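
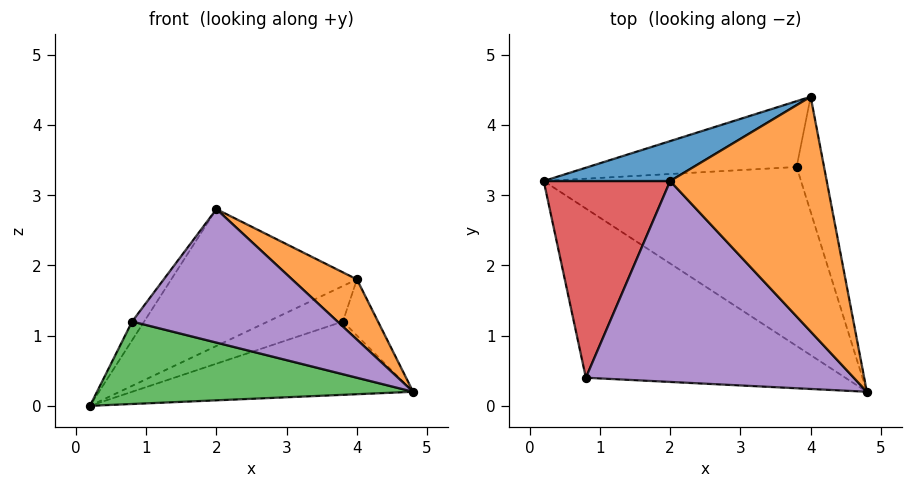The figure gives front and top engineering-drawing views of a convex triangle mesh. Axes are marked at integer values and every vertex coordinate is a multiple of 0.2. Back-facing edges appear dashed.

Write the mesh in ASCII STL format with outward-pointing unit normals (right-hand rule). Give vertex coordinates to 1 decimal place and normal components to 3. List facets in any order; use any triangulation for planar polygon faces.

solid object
 facet normal -0.400 0.880 0.257
  outer loop
   vertex 2.0 3.2 2.8
   vertex 4.0 4.4 1.8
   vertex 0.2 3.2 0.0
  endloop
 endfacet
 facet normal 0.535 -0.210 0.818
  outer loop
   vertex 2.0 3.2 2.8
   vertex 4.8 0.2 0.2
   vertex 4.0 4.4 1.8
  endloop
 endfacet
 facet normal -0.239 -0.425 -0.873
  outer loop
   vertex 0.8 0.4 1.2
   vertex 0.2 3.2 0.0
   vertex 4.8 0.2 0.2
  endloop
 endfacet
 facet normal -0.840 0.051 0.540
  outer loop
   vertex 0.8 0.4 1.2
   vertex 2.0 3.2 2.8
   vertex 0.2 3.2 0.0
  endloop
 endfacet
 facet normal 0.178 -0.545 0.820
  outer loop
   vertex 0.8 0.4 1.2
   vertex 4.8 0.2 0.2
   vertex 2.0 3.2 2.8
  endloop
 endfacet
 facet normal 0.276 0.364 -0.889
  outer loop
   vertex 3.8 3.4 1.2
   vertex 4.8 0.2 0.2
   vertex 0.2 3.2 0.0
  endloop
 endfacet
 facet normal 0.258 0.459 -0.850
  outer loop
   vertex 3.8 3.4 1.2
   vertex 0.2 3.2 0.0
   vertex 4.0 4.4 1.8
  endloop
 endfacet
 facet normal 0.450 0.391 -0.803
  outer loop
   vertex 3.8 3.4 1.2
   vertex 4.0 4.4 1.8
   vertex 4.8 0.2 0.2
  endloop
 endfacet
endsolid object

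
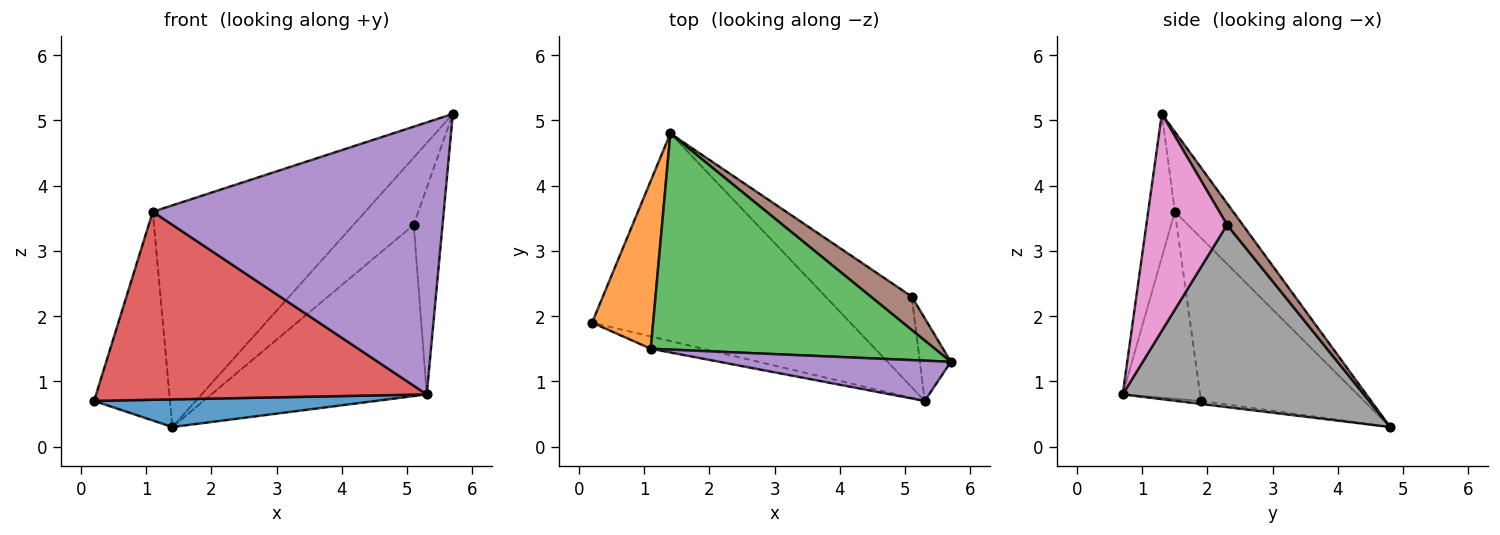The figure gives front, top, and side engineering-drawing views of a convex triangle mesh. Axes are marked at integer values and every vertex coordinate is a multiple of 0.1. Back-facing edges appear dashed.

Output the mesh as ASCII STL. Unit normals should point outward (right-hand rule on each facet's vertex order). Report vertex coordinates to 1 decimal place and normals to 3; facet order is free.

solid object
 facet normal -0.012 -0.132 -0.991
  outer loop
   vertex 5.3 0.7 0.8
   vertex 0.2 1.9 0.7
   vertex 1.4 4.8 0.3
  endloop
 endfacet
 facet normal -0.858 0.400 0.322
  outer loop
   vertex 1.1 1.5 3.6
   vertex 1.4 4.8 0.3
   vertex 0.2 1.9 0.7
  endloop
 endfacet
 facet normal -0.193 0.703 0.685
  outer loop
   vertex 1.1 1.5 3.6
   vertex 5.7 1.3 5.1
   vertex 1.4 4.8 0.3
  endloop
 endfacet
 facet normal -0.227 -0.972 -0.063
  outer loop
   vertex 1.1 1.5 3.6
   vertex 0.2 1.9 0.7
   vertex 5.3 0.7 0.8
  endloop
 endfacet
 facet normal -0.090 -0.985 0.146
  outer loop
   vertex 1.1 1.5 3.6
   vertex 5.3 0.7 0.8
   vertex 5.7 1.3 5.1
  endloop
 endfacet
 facet normal 0.226 0.872 0.433
  outer loop
   vertex 5.1 2.3 3.4
   vertex 1.4 4.8 0.3
   vertex 5.7 1.3 5.1
  endloop
 endfacet
 facet normal 0.933 0.333 -0.133
  outer loop
   vertex 5.1 2.3 3.4
   vertex 5.7 1.3 5.1
   vertex 5.3 0.7 0.8
  endloop
 endfacet
 facet normal 0.703 0.628 -0.333
  outer loop
   vertex 5.1 2.3 3.4
   vertex 5.3 0.7 0.8
   vertex 1.4 4.8 0.3
  endloop
 endfacet
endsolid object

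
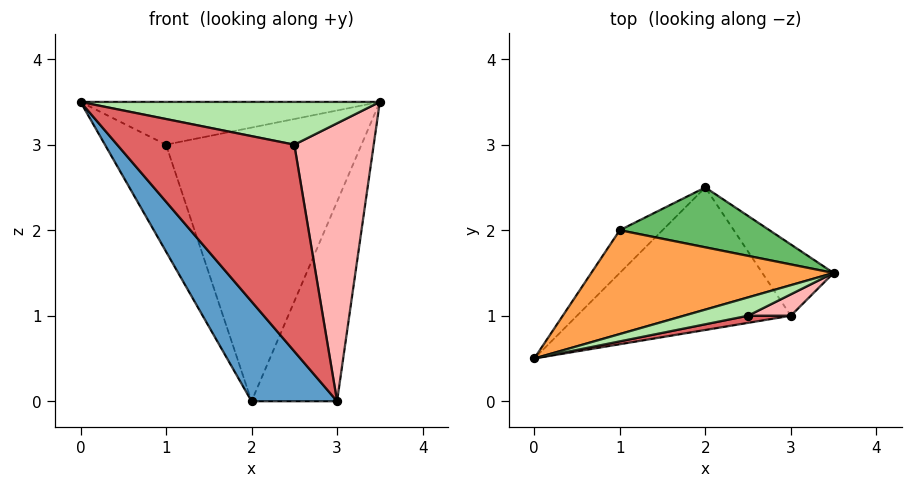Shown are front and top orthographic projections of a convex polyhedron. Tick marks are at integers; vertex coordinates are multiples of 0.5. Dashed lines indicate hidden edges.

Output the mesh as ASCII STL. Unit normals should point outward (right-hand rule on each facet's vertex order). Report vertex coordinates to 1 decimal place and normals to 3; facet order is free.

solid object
 facet normal -0.652 -0.435 -0.621
  outer loop
   vertex 3.0 1.0 0.0
   vertex 0.0 0.5 3.5
   vertex 2.0 2.5 0.0
  endloop
 endfacet
 facet normal 0.816 0.544 -0.194
  outer loop
   vertex 3.0 1.0 0.0
   vertex 2.0 2.5 0.0
   vertex 3.5 1.5 3.5
  endloop
 endfacet
 facet normal -0.108 0.379 0.919
  outer loop
   vertex 1.0 2.0 3.0
   vertex 0.0 0.5 3.5
   vertex 3.5 1.5 3.5
  endloop
 endfacet
 facet normal -0.845 0.497 -0.199
  outer loop
   vertex 1.0 2.0 3.0
   vertex 2.0 2.5 0.0
   vertex 0.0 0.5 3.5
  endloop
 endfacet
 facet normal 0.151 0.966 0.211
  outer loop
   vertex 1.0 2.0 3.0
   vertex 3.5 1.5 3.5
   vertex 2.0 2.5 0.0
  endloop
 endfacet
 facet normal 0.254 -0.889 0.381
  outer loop
   vertex 2.5 1.0 3.0
   vertex 3.5 1.5 3.5
   vertex 0.0 0.5 3.5
  endloop
 endfacet
 facet normal 0.202 -0.979 0.034
  outer loop
   vertex 2.5 1.0 3.0
   vertex 0.0 0.5 3.5
   vertex 3.0 1.0 0.0
  endloop
 endfacet
 facet normal 0.418 -0.906 0.070
  outer loop
   vertex 2.5 1.0 3.0
   vertex 3.0 1.0 0.0
   vertex 3.5 1.5 3.5
  endloop
 endfacet
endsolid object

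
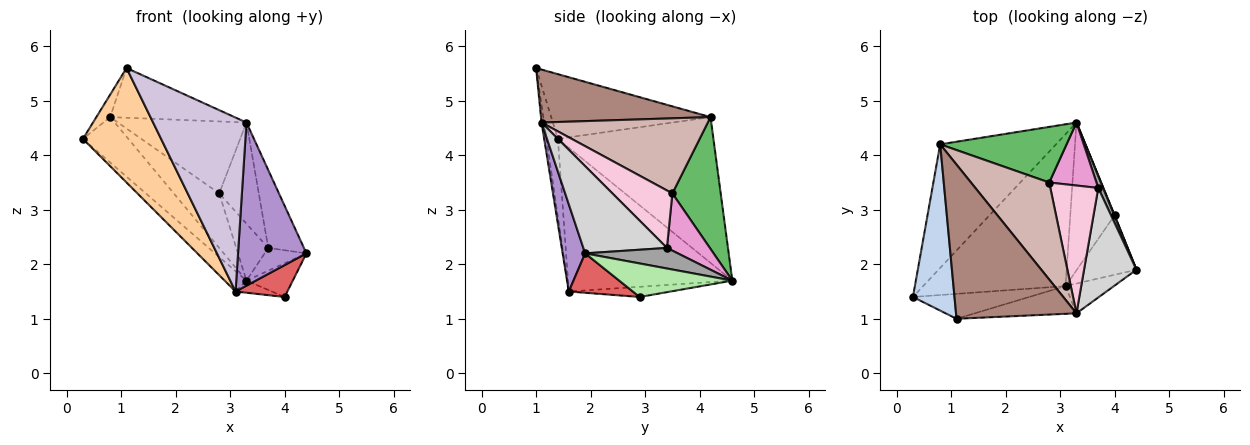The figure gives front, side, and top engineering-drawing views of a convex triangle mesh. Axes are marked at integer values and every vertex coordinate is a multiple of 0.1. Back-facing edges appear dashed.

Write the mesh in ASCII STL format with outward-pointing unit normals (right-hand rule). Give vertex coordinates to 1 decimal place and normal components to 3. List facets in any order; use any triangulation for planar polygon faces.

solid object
 facet normal -0.763 0.223 -0.606
  outer loop
   vertex 0.8 4.2 4.7
   vertex 3.3 4.6 1.7
   vertex 0.3 1.4 4.3
  endloop
 endfacet
 facet normal -0.839 0.073 0.539
  outer loop
   vertex 0.8 4.2 4.7
   vertex 0.3 1.4 4.3
   vertex 1.1 1.0 5.6
  endloop
 endfacet
 facet normal -0.707 0.094 -0.701
  outer loop
   vertex 3.1 1.6 1.5
   vertex 0.3 1.4 4.3
   vertex 3.3 4.6 1.7
  endloop
 endfacet
 facet normal -0.141 -0.967 -0.211
  outer loop
   vertex 3.1 1.6 1.5
   vertex 1.1 1.0 5.6
   vertex 0.3 1.4 4.3
  endloop
 endfacet
 facet normal 0.597 0.561 0.573
  outer loop
   vertex 2.8 3.5 3.3
   vertex 3.3 4.6 1.7
   vertex 0.8 4.2 4.7
  endloop
 endfacet
 facet normal 0.925 0.379 0.011
  outer loop
   vertex 4.0 2.9 1.4
   vertex 3.3 4.6 1.7
   vertex 4.4 1.9 2.2
  endloop
 endfacet
 facet normal 0.504 -0.408 -0.761
  outer loop
   vertex 4.0 2.9 1.4
   vertex 4.4 1.9 2.2
   vertex 3.1 1.6 1.5
  endloop
 endfacet
 facet normal -0.223 0.080 -0.972
  outer loop
   vertex 4.0 2.9 1.4
   vertex 3.1 1.6 1.5
   vertex 3.3 4.6 1.7
  endloop
 endfacet
 facet normal 0.308 -0.936 -0.171
  outer loop
   vertex 3.3 1.1 4.6
   vertex 3.1 1.6 1.5
   vertex 4.4 1.9 2.2
  endloop
 endfacet
 facet normal -0.027 -0.987 -0.157
  outer loop
   vertex 3.3 1.1 4.6
   vertex 1.1 1.0 5.6
   vertex 3.1 1.6 1.5
  endloop
 endfacet
 facet normal 0.386 0.283 0.878
  outer loop
   vertex 3.3 1.1 4.6
   vertex 0.8 4.2 4.7
   vertex 1.1 1.0 5.6
  endloop
 endfacet
 facet normal 0.610 0.472 0.636
  outer loop
   vertex 3.3 1.1 4.6
   vertex 2.8 3.5 3.3
   vertex 0.8 4.2 4.7
  endloop
 endfacet
 facet normal 0.668 0.499 0.552
  outer loop
   vertex 3.7 3.4 2.3
   vertex 3.3 4.6 1.7
   vertex 2.8 3.5 3.3
  endloop
 endfacet
 facet normal 0.685 0.452 0.571
  outer loop
   vertex 3.7 3.4 2.3
   vertex 2.8 3.5 3.3
   vertex 3.3 1.1 4.6
  endloop
 endfacet
 facet normal 0.891 0.402 0.210
  outer loop
   vertex 3.7 3.4 2.3
   vertex 4.4 1.9 2.2
   vertex 3.3 4.6 1.7
  endloop
 endfacet
 facet normal 0.805 0.343 0.484
  outer loop
   vertex 3.7 3.4 2.3
   vertex 3.3 1.1 4.6
   vertex 4.4 1.9 2.2
  endloop
 endfacet
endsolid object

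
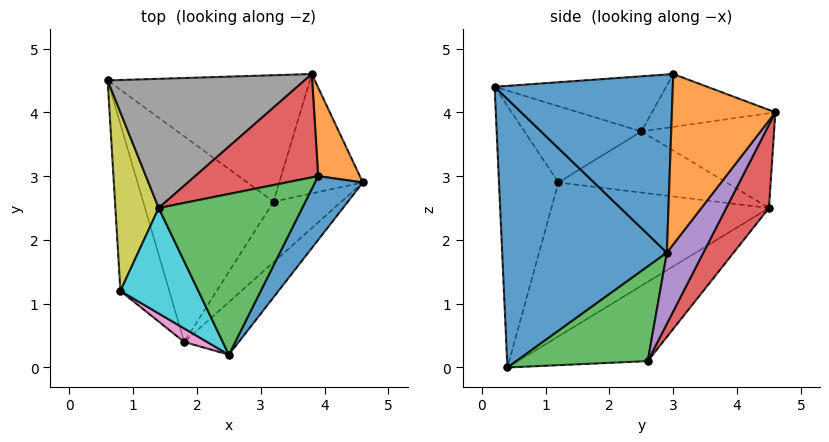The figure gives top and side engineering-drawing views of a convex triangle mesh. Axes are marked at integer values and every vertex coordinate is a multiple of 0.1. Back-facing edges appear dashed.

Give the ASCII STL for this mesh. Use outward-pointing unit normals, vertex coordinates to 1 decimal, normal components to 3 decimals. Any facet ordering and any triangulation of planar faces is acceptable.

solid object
 facet normal 0.709 -0.690 -0.144
  outer loop
   vertex 2.5 0.2 4.4
   vertex 1.8 0.4 0.0
   vertex 4.6 2.9 1.8
  endloop
 endfacet
 facet normal -0.487 0.346 -0.802
  outer loop
   vertex 3.2 2.6 0.1
   vertex 1.8 0.4 0.0
   vertex 0.6 4.5 2.5
  endloop
 endfacet
 facet normal 0.730 -0.441 -0.523
  outer loop
   vertex 3.2 2.6 0.1
   vertex 4.6 2.9 1.8
   vertex 1.8 0.4 0.0
  endloop
 endfacet
 facet normal 0.194 0.860 -0.471
  outer loop
   vertex 3.2 2.6 0.1
   vertex 0.6 4.5 2.5
   vertex 3.8 4.6 4.0
  endloop
 endfacet
 facet normal 0.397 0.790 -0.466
  outer loop
   vertex 3.2 2.6 0.1
   vertex 3.8 4.6 4.0
   vertex 4.6 2.9 1.8
  endloop
 endfacet
 facet normal -0.949 -0.094 -0.301
  outer loop
   vertex 0.8 1.2 2.9
   vertex 0.6 4.5 2.5
   vertex 1.8 0.4 0.0
  endloop
 endfacet
 facet normal -0.537 -0.842 0.047
  outer loop
   vertex 0.8 1.2 2.9
   vertex 1.8 0.4 0.0
   vertex 2.5 0.2 4.4
  endloop
 endfacet
 facet normal -0.407 0.345 0.846
  outer loop
   vertex 1.4 2.5 3.7
   vertex 3.8 4.6 4.0
   vertex 0.6 4.5 2.5
  endloop
 endfacet
 facet normal -0.816 0.021 0.578
  outer loop
   vertex 1.4 2.5 3.7
   vertex 0.6 4.5 2.5
   vertex 0.8 1.2 2.9
  endloop
 endfacet
 facet normal -0.695 -0.116 0.710
  outer loop
   vertex 1.4 2.5 3.7
   vertex 0.8 1.2 2.9
   vertex 2.5 0.2 4.4
  endloop
 endfacet
 facet normal 0.863 -0.448 0.232
  outer loop
   vertex 3.9 3.0 4.6
   vertex 2.5 0.2 4.4
   vertex 4.6 2.9 1.8
  endloop
 endfacet
 facet normal 0.961 0.148 0.235
  outer loop
   vertex 3.9 3.0 4.6
   vertex 4.6 2.9 1.8
   vertex 3.8 4.6 4.0
  endloop
 endfacet
 facet normal -0.356 0.112 0.928
  outer loop
   vertex 3.9 3.0 4.6
   vertex 1.4 2.5 3.7
   vertex 2.5 0.2 4.4
  endloop
 endfacet
 facet normal -0.376 0.305 0.875
  outer loop
   vertex 3.9 3.0 4.6
   vertex 3.8 4.6 4.0
   vertex 1.4 2.5 3.7
  endloop
 endfacet
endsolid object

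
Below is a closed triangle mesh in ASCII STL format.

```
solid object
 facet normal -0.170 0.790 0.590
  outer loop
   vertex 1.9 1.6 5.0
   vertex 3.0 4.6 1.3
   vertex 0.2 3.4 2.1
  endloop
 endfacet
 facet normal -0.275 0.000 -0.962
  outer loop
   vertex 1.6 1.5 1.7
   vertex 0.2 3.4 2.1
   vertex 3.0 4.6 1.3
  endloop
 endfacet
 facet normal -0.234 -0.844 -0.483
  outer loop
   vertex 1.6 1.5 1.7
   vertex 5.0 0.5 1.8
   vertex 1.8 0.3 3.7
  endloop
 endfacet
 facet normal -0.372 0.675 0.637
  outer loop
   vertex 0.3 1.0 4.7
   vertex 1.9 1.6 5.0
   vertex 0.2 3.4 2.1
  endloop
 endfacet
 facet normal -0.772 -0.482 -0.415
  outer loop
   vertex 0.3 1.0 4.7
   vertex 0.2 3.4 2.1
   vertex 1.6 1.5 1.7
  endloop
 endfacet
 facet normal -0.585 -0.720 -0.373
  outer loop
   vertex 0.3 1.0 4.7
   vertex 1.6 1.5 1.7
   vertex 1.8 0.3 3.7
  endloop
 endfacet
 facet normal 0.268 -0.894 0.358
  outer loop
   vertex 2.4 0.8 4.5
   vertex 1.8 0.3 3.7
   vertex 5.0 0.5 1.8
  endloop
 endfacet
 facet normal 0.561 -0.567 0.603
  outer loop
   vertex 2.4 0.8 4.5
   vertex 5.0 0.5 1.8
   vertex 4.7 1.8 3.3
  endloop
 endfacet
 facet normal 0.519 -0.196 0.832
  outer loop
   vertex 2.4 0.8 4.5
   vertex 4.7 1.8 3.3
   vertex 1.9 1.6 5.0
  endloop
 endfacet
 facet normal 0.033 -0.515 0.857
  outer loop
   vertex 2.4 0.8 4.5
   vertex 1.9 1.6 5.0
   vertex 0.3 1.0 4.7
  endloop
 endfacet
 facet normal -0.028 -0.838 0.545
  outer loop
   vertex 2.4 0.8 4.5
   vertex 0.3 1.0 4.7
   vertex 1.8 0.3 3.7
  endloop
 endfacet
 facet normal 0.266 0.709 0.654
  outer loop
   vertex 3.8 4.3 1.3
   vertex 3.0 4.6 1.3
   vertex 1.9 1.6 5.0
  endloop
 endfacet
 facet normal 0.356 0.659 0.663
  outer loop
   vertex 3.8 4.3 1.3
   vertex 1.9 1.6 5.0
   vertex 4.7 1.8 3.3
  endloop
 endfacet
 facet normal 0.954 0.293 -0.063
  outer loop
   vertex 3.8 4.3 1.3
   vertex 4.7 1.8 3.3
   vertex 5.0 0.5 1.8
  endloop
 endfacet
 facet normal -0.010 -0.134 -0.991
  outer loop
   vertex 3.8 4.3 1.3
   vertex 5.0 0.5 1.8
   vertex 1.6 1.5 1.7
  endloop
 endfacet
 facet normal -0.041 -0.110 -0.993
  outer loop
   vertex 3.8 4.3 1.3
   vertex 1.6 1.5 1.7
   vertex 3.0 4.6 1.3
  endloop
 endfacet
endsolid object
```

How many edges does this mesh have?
24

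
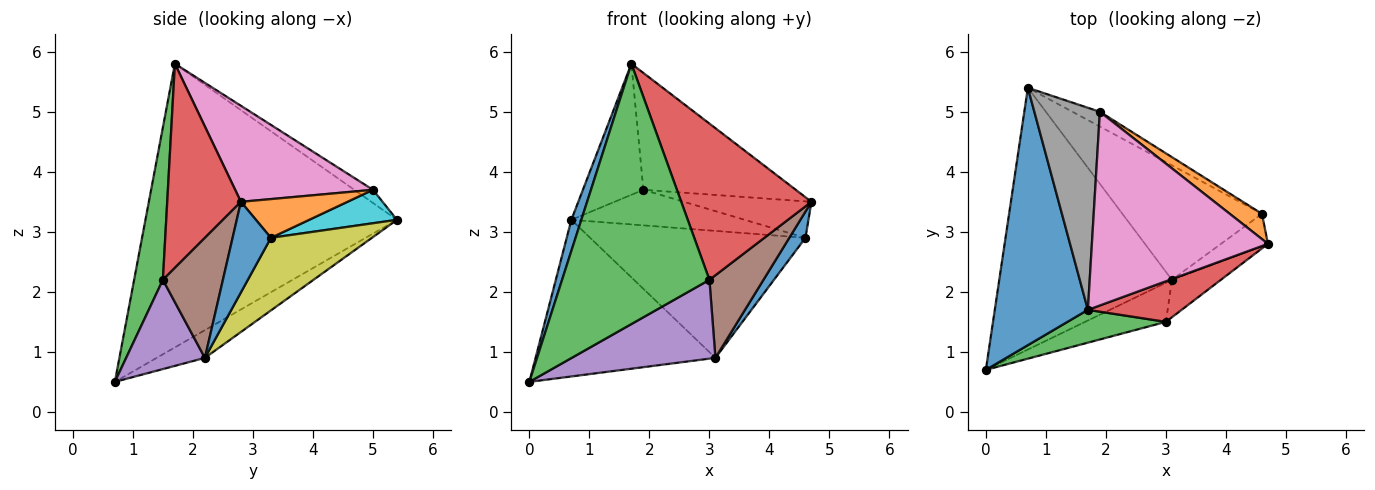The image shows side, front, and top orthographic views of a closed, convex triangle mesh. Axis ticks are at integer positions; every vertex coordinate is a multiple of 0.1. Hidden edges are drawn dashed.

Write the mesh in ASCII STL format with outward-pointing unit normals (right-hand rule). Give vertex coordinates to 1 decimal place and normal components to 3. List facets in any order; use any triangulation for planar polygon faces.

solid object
 facet normal -0.949 -0.038 0.312
  outer loop
   vertex 1.7 1.7 5.8
   vertex 0.7 5.4 3.2
   vertex 0.0 0.7 0.5
  endloop
 endfacet
 facet normal -0.136 0.509 -0.850
  outer loop
   vertex 3.1 2.2 0.9
   vertex 0.0 0.7 0.5
   vertex 0.7 5.4 3.2
  endloop
 endfacet
 facet normal 0.190 -0.974 0.123
  outer loop
   vertex 3.0 1.5 2.2
   vertex 1.7 1.7 5.8
   vertex 0.0 0.7 0.5
  endloop
 endfacet
 facet normal 0.480 -0.849 0.221
  outer loop
   vertex 3.0 1.5 2.2
   vertex 4.7 2.8 3.5
   vertex 1.7 1.7 5.8
  endloop
 endfacet
 facet normal 0.441 -0.804 -0.399
  outer loop
   vertex 3.0 1.5 2.2
   vertex 0.0 0.7 0.5
   vertex 3.1 2.2 0.9
  endloop
 endfacet
 facet normal 0.711 -0.640 -0.290
  outer loop
   vertex 3.0 1.5 2.2
   vertex 3.1 2.2 0.9
   vertex 4.7 2.8 3.5
  endloop
 endfacet
 facet normal 0.423 0.468 0.776
  outer loop
   vertex 1.9 5.0 3.7
   vertex 1.7 1.7 5.8
   vertex 4.7 2.8 3.5
  endloop
 endfacet
 facet normal -0.166 0.537 0.827
  outer loop
   vertex 1.9 5.0 3.7
   vertex 0.7 5.4 3.2
   vertex 1.7 1.7 5.8
  endloop
 endfacet
 facet normal 0.329 0.701 -0.632
  outer loop
   vertex 4.6 3.3 2.9
   vertex 3.1 2.2 0.9
   vertex 0.7 5.4 3.2
  endloop
 endfacet
 facet normal 0.424 0.836 -0.348
  outer loop
   vertex 4.6 3.3 2.9
   vertex 0.7 5.4 3.2
   vertex 1.9 5.0 3.7
  endloop
 endfacet
 facet normal 0.832 -0.351 -0.431
  outer loop
   vertex 4.6 3.3 2.9
   vertex 4.7 2.8 3.5
   vertex 3.1 2.2 0.9
  endloop
 endfacet
 facet normal 0.566 0.677 0.470
  outer loop
   vertex 4.6 3.3 2.9
   vertex 1.9 5.0 3.7
   vertex 4.7 2.8 3.5
  endloop
 endfacet
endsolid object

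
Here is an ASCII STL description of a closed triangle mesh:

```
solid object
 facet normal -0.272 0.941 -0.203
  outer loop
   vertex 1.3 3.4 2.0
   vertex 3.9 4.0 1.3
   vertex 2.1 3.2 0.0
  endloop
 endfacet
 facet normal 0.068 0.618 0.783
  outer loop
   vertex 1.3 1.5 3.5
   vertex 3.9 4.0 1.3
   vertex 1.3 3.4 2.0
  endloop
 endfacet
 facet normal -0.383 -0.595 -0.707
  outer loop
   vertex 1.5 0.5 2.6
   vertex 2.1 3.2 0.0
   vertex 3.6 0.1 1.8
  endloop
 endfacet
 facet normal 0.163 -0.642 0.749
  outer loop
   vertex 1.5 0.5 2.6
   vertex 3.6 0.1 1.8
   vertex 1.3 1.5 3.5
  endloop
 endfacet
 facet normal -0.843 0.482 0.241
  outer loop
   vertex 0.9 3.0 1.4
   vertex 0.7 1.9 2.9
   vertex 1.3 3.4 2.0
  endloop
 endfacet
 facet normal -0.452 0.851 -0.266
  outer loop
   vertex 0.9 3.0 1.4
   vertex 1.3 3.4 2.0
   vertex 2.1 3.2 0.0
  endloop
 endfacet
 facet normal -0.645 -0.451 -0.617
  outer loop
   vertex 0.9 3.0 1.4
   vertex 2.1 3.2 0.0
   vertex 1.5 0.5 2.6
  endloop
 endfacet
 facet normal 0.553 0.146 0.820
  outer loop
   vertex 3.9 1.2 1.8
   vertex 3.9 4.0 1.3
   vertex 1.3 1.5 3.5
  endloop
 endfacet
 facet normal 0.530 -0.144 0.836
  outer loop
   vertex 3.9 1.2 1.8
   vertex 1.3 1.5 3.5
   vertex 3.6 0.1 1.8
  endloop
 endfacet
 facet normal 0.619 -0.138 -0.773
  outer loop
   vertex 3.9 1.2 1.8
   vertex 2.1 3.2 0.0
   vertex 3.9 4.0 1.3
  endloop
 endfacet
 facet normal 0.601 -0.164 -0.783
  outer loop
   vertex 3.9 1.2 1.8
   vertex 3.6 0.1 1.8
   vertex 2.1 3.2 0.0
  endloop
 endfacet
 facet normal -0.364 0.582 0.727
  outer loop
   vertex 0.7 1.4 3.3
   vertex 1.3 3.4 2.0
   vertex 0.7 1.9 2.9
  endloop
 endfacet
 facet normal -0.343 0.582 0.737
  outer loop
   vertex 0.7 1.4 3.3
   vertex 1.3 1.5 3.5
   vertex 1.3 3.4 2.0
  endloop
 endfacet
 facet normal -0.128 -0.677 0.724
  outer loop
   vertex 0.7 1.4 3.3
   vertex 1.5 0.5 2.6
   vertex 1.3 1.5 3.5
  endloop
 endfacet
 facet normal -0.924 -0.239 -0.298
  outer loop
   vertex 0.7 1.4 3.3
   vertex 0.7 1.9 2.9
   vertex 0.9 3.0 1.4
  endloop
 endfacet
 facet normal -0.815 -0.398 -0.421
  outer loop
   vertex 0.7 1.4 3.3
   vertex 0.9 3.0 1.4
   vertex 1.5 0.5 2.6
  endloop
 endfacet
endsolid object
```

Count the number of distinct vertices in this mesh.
10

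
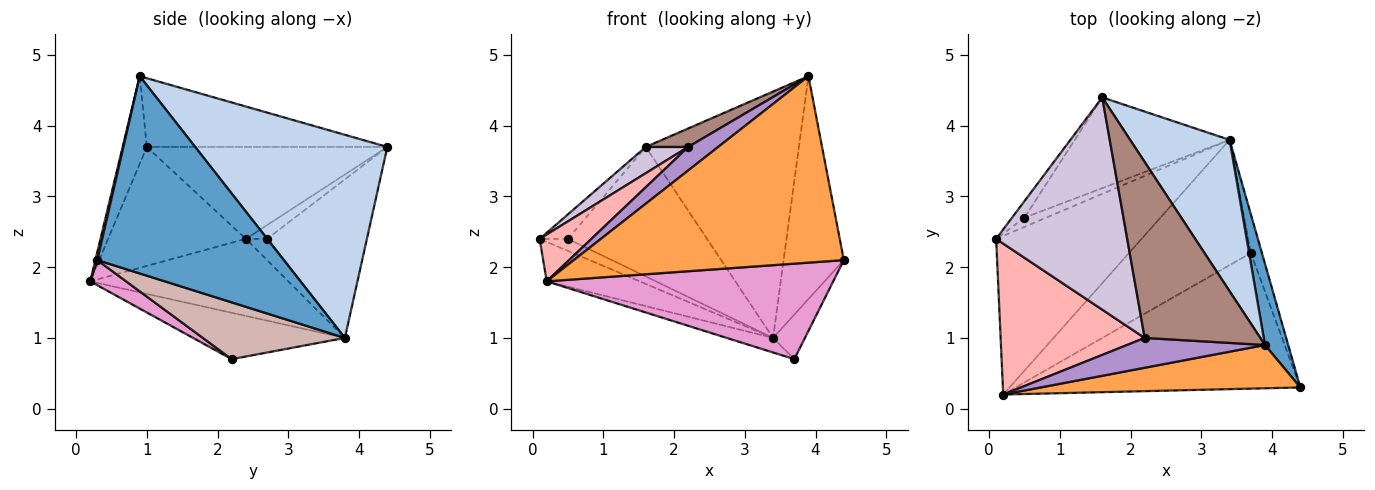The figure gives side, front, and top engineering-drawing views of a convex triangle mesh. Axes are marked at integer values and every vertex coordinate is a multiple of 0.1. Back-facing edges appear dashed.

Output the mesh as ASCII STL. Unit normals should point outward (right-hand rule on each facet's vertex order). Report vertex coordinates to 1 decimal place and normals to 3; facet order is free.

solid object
 facet normal 0.946 0.305 0.111
  outer loop
   vertex 3.4 3.8 1.0
   vertex 3.9 0.9 4.7
   vertex 4.4 0.3 2.1
  endloop
 endfacet
 facet normal 0.730 0.582 0.358
  outer loop
   vertex 3.4 3.8 1.0
   vertex 1.6 4.4 3.7
   vertex 3.9 0.9 4.7
  endloop
 endfacet
 facet normal 0.007 -0.974 0.226
  outer loop
   vertex 0.2 0.2 1.8
   vertex 4.4 0.3 2.1
   vertex 3.9 0.9 4.7
  endloop
 endfacet
 facet normal -0.457 0.215 -0.863
  outer loop
   vertex 0.2 0.2 1.8
   vertex 0.1 2.4 2.4
   vertex 3.4 3.8 1.0
  endloop
 endfacet
 facet normal -0.528 0.704 -0.474
  outer loop
   vertex 0.5 2.7 2.4
   vertex 0.1 2.4 2.4
   vertex 1.6 4.4 3.7
  endloop
 endfacet
 facet normal -0.511 0.682 -0.523
  outer loop
   vertex 0.5 2.7 2.4
   vertex 3.4 3.8 1.0
   vertex 0.1 2.4 2.4
  endloop
 endfacet
 facet normal -0.507 0.706 -0.495
  outer loop
   vertex 0.5 2.7 2.4
   vertex 1.6 4.4 3.7
   vertex 3.4 3.8 1.0
  endloop
 endfacet
 facet normal -0.619 -0.233 0.750
  outer loop
   vertex 2.2 1.0 3.7
   vertex 0.1 2.4 2.4
   vertex 0.2 0.2 1.8
  endloop
 endfacet
 facet normal -0.446 -0.554 0.703
  outer loop
   vertex 2.2 1.0 3.7
   vertex 0.2 0.2 1.8
   vertex 3.9 0.9 4.7
  endloop
 endfacet
 facet normal -0.571 -0.101 0.814
  outer loop
   vertex 2.2 1.0 3.7
   vertex 1.6 4.4 3.7
   vertex 0.1 2.4 2.4
  endloop
 endfacet
 facet normal -0.509 -0.090 0.856
  outer loop
   vertex 2.2 1.0 3.7
   vertex 3.9 0.9 4.7
   vertex 1.6 4.4 3.7
  endloop
 endfacet
 facet normal 0.958 0.215 -0.188
  outer loop
   vertex 3.7 2.2 0.7
   vertex 3.4 3.8 1.0
   vertex 4.4 0.3 2.1
  endloop
 endfacet
 facet normal 0.072 -0.574 -0.815
  outer loop
   vertex 3.7 2.2 0.7
   vertex 4.4 0.3 2.1
   vertex 0.2 0.2 1.8
  endloop
 endfacet
 facet normal -0.354 0.108 -0.929
  outer loop
   vertex 3.7 2.2 0.7
   vertex 0.2 0.2 1.8
   vertex 3.4 3.8 1.0
  endloop
 endfacet
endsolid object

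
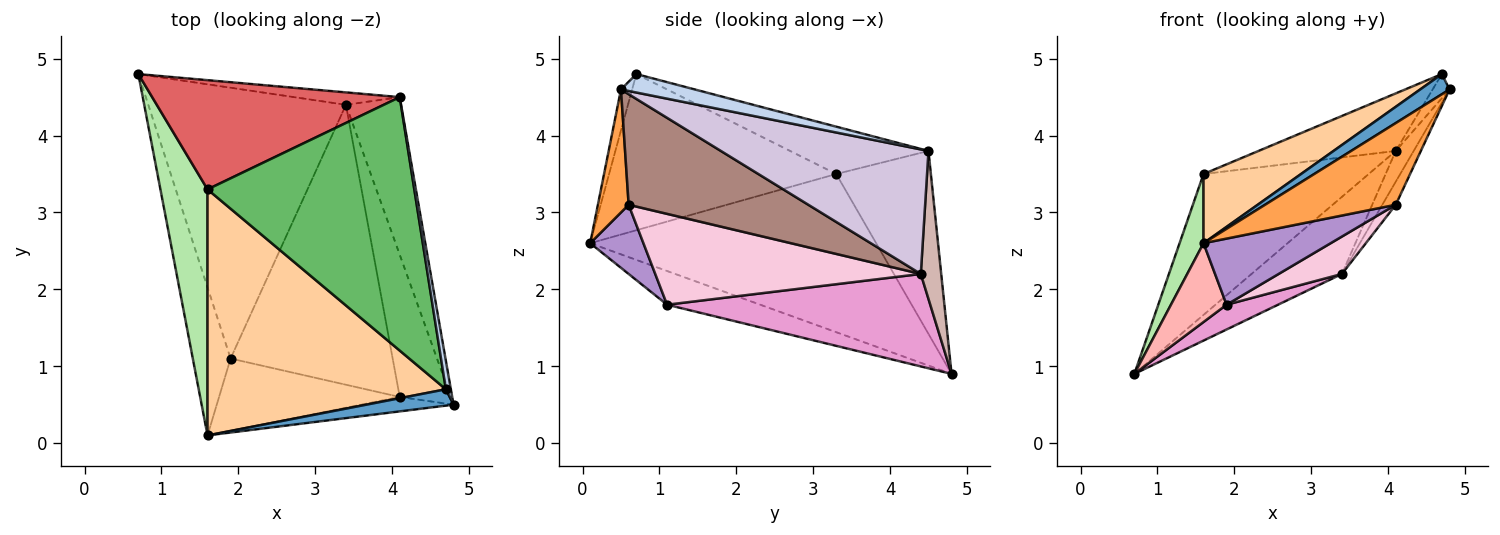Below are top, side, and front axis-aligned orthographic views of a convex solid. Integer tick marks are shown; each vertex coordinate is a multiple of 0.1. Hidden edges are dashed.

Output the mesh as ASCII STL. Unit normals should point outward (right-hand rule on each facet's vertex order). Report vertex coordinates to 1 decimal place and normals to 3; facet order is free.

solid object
 facet normal -0.284 -0.745 0.603
  outer loop
   vertex 4.7 0.7 4.8
   vertex 1.6 0.1 2.6
   vertex 4.8 0.5 4.6
  endloop
 endfacet
 facet normal 0.942 0.216 0.255
  outer loop
   vertex 4.1 4.5 3.8
   vertex 4.7 0.7 4.8
   vertex 4.8 0.5 4.6
  endloop
 endfacet
 facet normal 0.226 -0.959 -0.169
  outer loop
   vertex 4.1 0.6 3.1
   vertex 4.8 0.5 4.6
   vertex 1.6 0.1 2.6
  endloop
 endfacet
 facet normal -0.534 -0.229 0.814
  outer loop
   vertex 1.6 3.3 3.5
   vertex 1.6 0.1 2.6
   vertex 4.7 0.7 4.8
  endloop
 endfacet
 facet normal -0.218 0.216 0.952
  outer loop
   vertex 1.6 3.3 3.5
   vertex 4.7 0.7 4.8
   vertex 4.1 4.5 3.8
  endloop
 endfacet
 facet normal -0.955 -0.080 0.285
  outer loop
   vertex 1.6 3.3 3.5
   vertex 0.7 4.8 0.9
   vertex 1.6 0.1 2.6
  endloop
 endfacet
 facet normal -0.413 0.720 0.558
  outer loop
   vertex 1.6 3.3 3.5
   vertex 4.1 4.5 3.8
   vertex 0.7 4.8 0.9
  endloop
 endfacet
 facet normal -0.619 -0.369 -0.694
  outer loop
   vertex 1.9 1.1 1.8
   vertex 1.6 0.1 2.6
   vertex 0.7 4.8 0.9
  endloop
 endfacet
 facet normal 0.272 -0.650 -0.710
  outer loop
   vertex 1.9 1.1 1.8
   vertex 4.1 0.6 3.1
   vertex 1.6 0.1 2.6
  endloop
 endfacet
 facet normal 0.911 0.079 -0.404
  outer loop
   vertex 3.4 4.4 2.2
   vertex 4.1 4.5 3.8
   vertex 4.8 0.5 4.6
  endloop
 endfacet
 facet normal 0.906 0.068 -0.418
  outer loop
   vertex 3.4 4.4 2.2
   vertex 4.8 0.5 4.6
   vertex 4.1 0.6 3.1
  endloop
 endfacet
 facet normal 0.218 0.964 -0.155
  outer loop
   vertex 3.4 4.4 2.2
   vertex 0.7 4.8 0.9
   vertex 4.1 4.5 3.8
  endloop
 endfacet
 facet normal 0.422 -0.083 -0.903
  outer loop
   vertex 3.4 4.4 2.2
   vertex 1.9 1.1 1.8
   vertex 0.7 4.8 0.9
  endloop
 endfacet
 facet normal 0.486 -0.116 -0.866
  outer loop
   vertex 3.4 4.4 2.2
   vertex 4.1 0.6 3.1
   vertex 1.9 1.1 1.8
  endloop
 endfacet
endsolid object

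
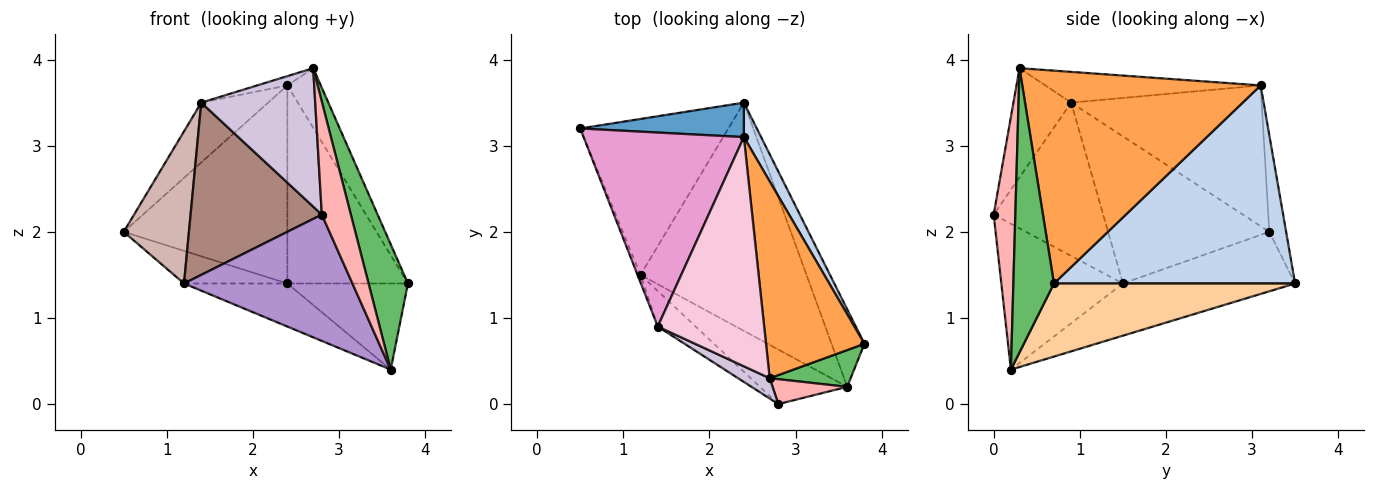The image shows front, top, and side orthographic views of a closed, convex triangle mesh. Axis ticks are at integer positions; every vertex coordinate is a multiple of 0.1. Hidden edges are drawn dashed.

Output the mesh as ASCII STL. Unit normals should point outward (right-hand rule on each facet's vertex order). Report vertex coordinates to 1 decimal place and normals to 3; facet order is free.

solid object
 facet normal -0.101 0.980 0.170
  outer loop
   vertex 2.4 3.1 3.7
   vertex 2.4 3.5 1.4
   vertex 0.5 3.2 2.0
  endloop
 endfacet
 facet normal 0.892 0.446 0.078
  outer loop
   vertex 2.4 3.1 3.7
   vertex 3.8 0.7 1.4
   vertex 2.4 3.5 1.4
  endloop
 endfacet
 facet normal 0.900 0.126 0.416
  outer loop
   vertex 2.4 3.1 3.7
   vertex 2.7 0.3 3.9
   vertex 3.8 0.7 1.4
  endloop
 endfacet
 facet normal 0.830 0.415 -0.373
  outer loop
   vertex 3.6 0.2 0.4
   vertex 2.4 3.5 1.4
   vertex 3.8 0.7 1.4
  endloop
 endfacet
 facet normal 0.703 -0.682 0.200
  outer loop
   vertex 3.6 0.2 0.4
   vertex 3.8 0.7 1.4
   vertex 2.7 0.3 3.9
  endloop
 endfacet
 facet normal -0.323 0.194 -0.926
  outer loop
   vertex 1.2 1.5 1.4
   vertex 0.5 3.2 2.0
   vertex 2.4 3.5 1.4
  endloop
 endfacet
 facet normal -0.295 0.177 -0.939
  outer loop
   vertex 1.2 1.5 1.4
   vertex 2.4 3.5 1.4
   vertex 3.6 0.2 0.4
  endloop
 endfacet
 facet normal 0.589 -0.789 0.174
  outer loop
   vertex 2.8 0.0 2.2
   vertex 3.6 0.2 0.4
   vertex 2.7 0.3 3.9
  endloop
 endfacet
 facet normal -0.552 -0.765 -0.330
  outer loop
   vertex 2.8 0.0 2.2
   vertex 1.2 1.5 1.4
   vertex 3.6 0.2 0.4
  endloop
 endfacet
 facet normal -0.448 -0.884 0.130
  outer loop
   vertex 1.4 0.9 3.5
   vertex 2.8 0.0 2.2
   vertex 2.7 0.3 3.9
  endloop
 endfacet
 facet normal -0.633 -0.758 -0.156
  outer loop
   vertex 1.4 0.9 3.5
   vertex 1.2 1.5 1.4
   vertex 2.8 0.0 2.2
  endloop
 endfacet
 facet normal -0.927 -0.375 -0.019
  outer loop
   vertex 1.4 0.9 3.5
   vertex 0.5 3.2 2.0
   vertex 1.2 1.5 1.4
  endloop
 endfacet
 facet normal -0.643 0.226 0.732
  outer loop
   vertex 1.4 0.9 3.5
   vertex 2.4 3.1 3.7
   vertex 0.5 3.2 2.0
  endloop
 endfacet
 facet normal -0.277 0.039 0.960
  outer loop
   vertex 1.4 0.9 3.5
   vertex 2.7 0.3 3.9
   vertex 2.4 3.1 3.7
  endloop
 endfacet
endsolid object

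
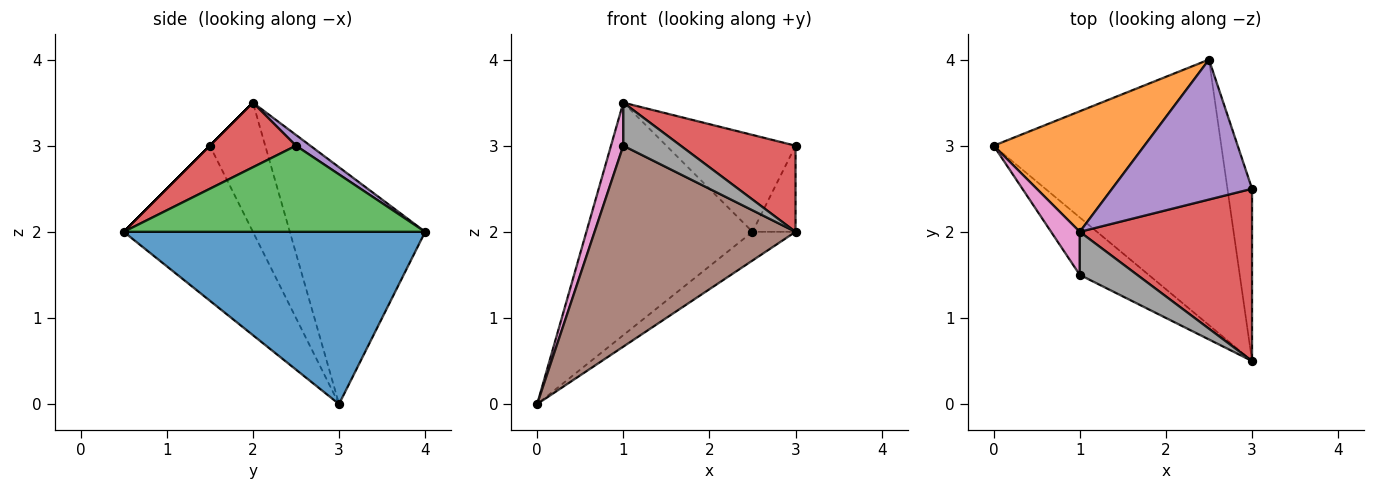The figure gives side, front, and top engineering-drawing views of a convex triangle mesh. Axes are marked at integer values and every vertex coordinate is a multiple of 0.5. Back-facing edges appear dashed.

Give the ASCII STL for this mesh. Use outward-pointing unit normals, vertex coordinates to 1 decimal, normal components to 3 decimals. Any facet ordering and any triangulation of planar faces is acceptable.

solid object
 facet normal 0.601 0.086 -0.794
  outer loop
   vertex 2.5 4.0 2.0
   vertex 3.0 0.5 2.0
   vertex 0.0 3.0 0.0
  endloop
 endfacet
 facet normal -0.586 0.719 0.373
  outer loop
   vertex 1.0 2.0 3.5
   vertex 2.5 4.0 2.0
   vertex 0.0 3.0 0.0
  endloop
 endfacet
 facet normal 0.953 0.136 -0.272
  outer loop
   vertex 3.0 2.5 3.0
   vertex 3.0 0.5 2.0
   vertex 2.5 4.0 2.0
  endloop
 endfacet
 facet normal 0.318 -0.424 0.848
  outer loop
   vertex 3.0 2.5 3.0
   vertex 1.0 2.0 3.5
   vertex 3.0 0.5 2.0
  endloop
 endfacet
 facet normal 0.063 0.568 0.821
  outer loop
   vertex 3.0 2.5 3.0
   vertex 2.5 4.0 2.0
   vertex 1.0 2.0 3.5
  endloop
 endfacet
 facet normal -0.526 -0.818 -0.234
  outer loop
   vertex 1.0 1.5 3.0
   vertex 0.0 3.0 0.0
   vertex 3.0 0.5 2.0
  endloop
 endfacet
 facet normal -0.954 -0.212 0.212
  outer loop
   vertex 1.0 1.5 3.0
   vertex 1.0 2.0 3.5
   vertex 0.0 3.0 0.0
  endloop
 endfacet
 facet normal 0.000 -0.707 0.707
  outer loop
   vertex 1.0 1.5 3.0
   vertex 3.0 0.5 2.0
   vertex 1.0 2.0 3.5
  endloop
 endfacet
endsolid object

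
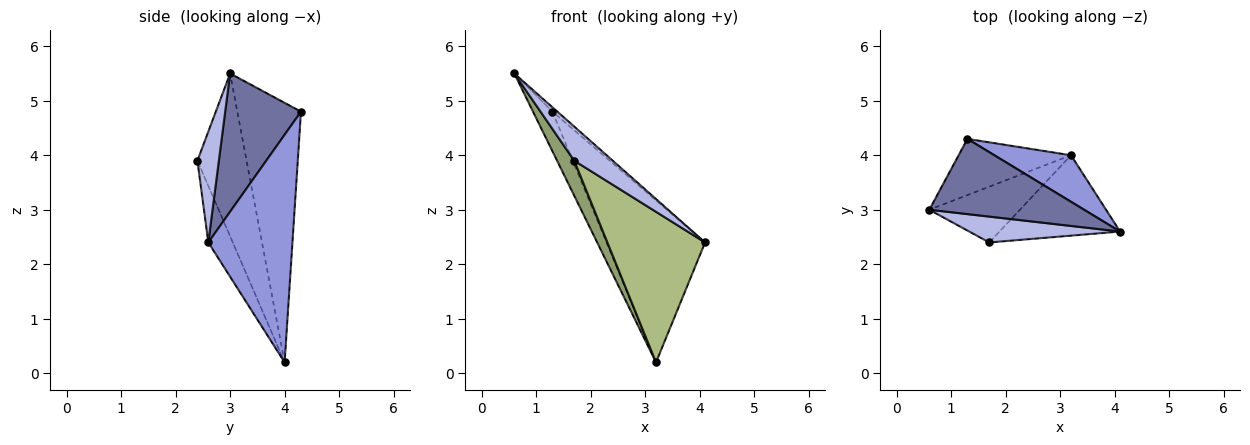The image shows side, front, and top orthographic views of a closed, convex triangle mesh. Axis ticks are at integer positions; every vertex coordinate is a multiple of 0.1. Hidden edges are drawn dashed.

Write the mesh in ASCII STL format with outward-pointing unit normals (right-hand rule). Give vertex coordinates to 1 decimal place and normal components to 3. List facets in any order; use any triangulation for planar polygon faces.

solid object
 facet normal 0.665 0.043 0.745
  outer loop
   vertex 1.3 4.3 4.8
   vertex 0.6 3.0 5.5
   vertex 4.1 2.6 2.4
  endloop
 endfacet
 facet normal -0.884 0.270 -0.383
  outer loop
   vertex 3.2 4.0 0.2
   vertex 0.6 3.0 5.5
   vertex 1.3 4.3 4.8
  endloop
 endfacet
 facet normal 0.634 0.743 0.213
  outer loop
   vertex 3.2 4.0 0.2
   vertex 1.3 4.3 4.8
   vertex 4.1 2.6 2.4
  endloop
 endfacet
 facet normal 0.406 -0.728 0.552
  outer loop
   vertex 1.7 2.4 3.9
   vertex 4.1 2.6 2.4
   vertex 0.6 3.0 5.5
  endloop
 endfacet
 facet normal -0.836 -0.292 -0.465
  outer loop
   vertex 1.7 2.4 3.9
   vertex 0.6 3.0 5.5
   vertex 3.2 4.0 0.2
  endloop
 endfacet
 facet normal -0.216 -0.861 -0.460
  outer loop
   vertex 1.7 2.4 3.9
   vertex 3.2 4.0 0.2
   vertex 4.1 2.6 2.4
  endloop
 endfacet
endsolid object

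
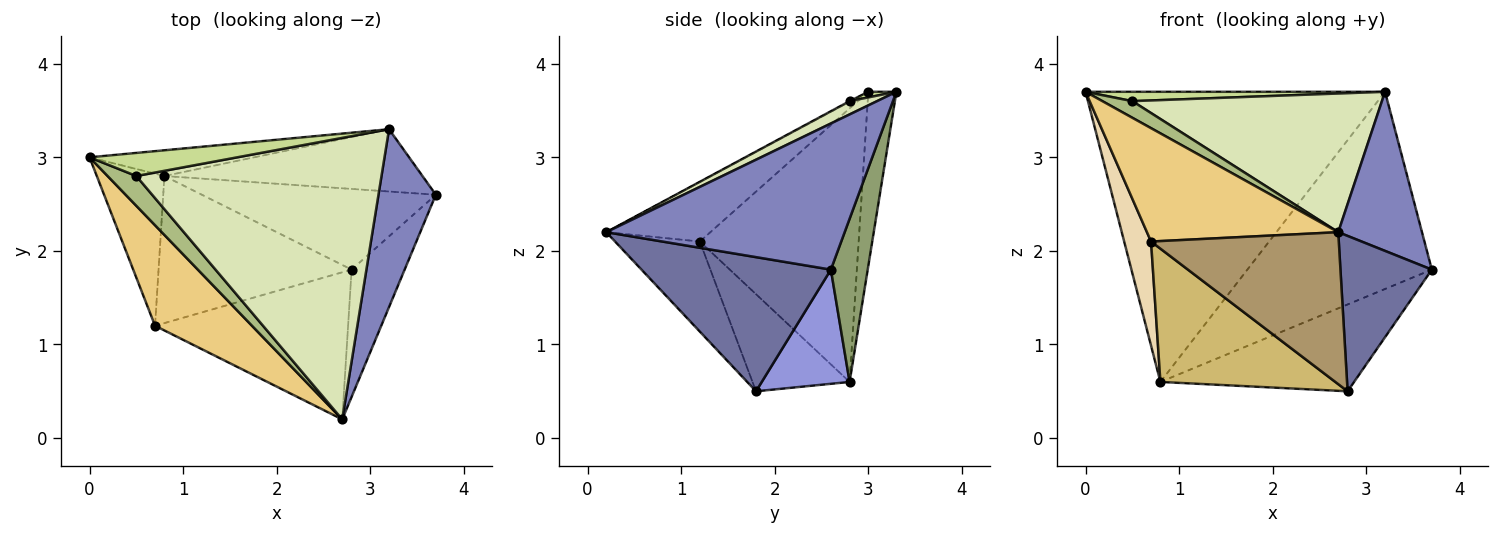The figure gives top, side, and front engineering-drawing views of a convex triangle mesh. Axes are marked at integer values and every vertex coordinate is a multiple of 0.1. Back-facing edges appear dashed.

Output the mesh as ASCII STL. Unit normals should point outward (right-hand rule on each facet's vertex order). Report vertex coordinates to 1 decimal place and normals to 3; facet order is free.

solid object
 facet normal 0.848 -0.409 -0.335
  outer loop
   vertex 2.8 1.8 0.5
   vertex 3.7 2.6 1.8
   vertex 2.7 0.2 2.2
  endloop
 endfacet
 facet normal 0.885 -0.311 0.347
  outer loop
   vertex 3.2 3.3 3.7
   vertex 2.7 0.2 2.2
   vertex 3.7 2.6 1.8
  endloop
 endfacet
 facet normal 0.315 0.695 -0.646
  outer loop
   vertex 0.8 2.8 0.6
   vertex 3.7 2.6 1.8
   vertex 2.8 1.8 0.5
  endloop
 endfacet
 facet normal -0.093 0.992 -0.088
  outer loop
   vertex 0.8 2.8 0.6
   vertex 0.0 3.0 3.7
   vertex 3.2 3.3 3.7
  endloop
 endfacet
 facet normal 0.187 0.937 -0.296
  outer loop
   vertex 0.8 2.8 0.6
   vertex 3.2 3.3 3.7
   vertex 3.7 2.6 1.8
  endloop
 endfacet
 facet normal -0.020 -0.487 0.873
  outer loop
   vertex 0.5 2.8 3.6
   vertex 0.0 3.0 3.7
   vertex 2.7 0.2 2.2
  endloop
 endfacet
 facet normal 0.035 -0.375 0.926
  outer loop
   vertex 0.5 2.8 3.6
   vertex 3.2 3.3 3.7
   vertex 0.0 3.0 3.7
  endloop
 endfacet
 facet normal 0.049 -0.441 0.896
  outer loop
   vertex 0.5 2.8 3.6
   vertex 2.7 0.2 2.2
   vertex 3.2 3.3 3.7
  endloop
 endfacet
 facet normal -0.309 -0.684 -0.661
  outer loop
   vertex 0.7 1.2 2.1
   vertex 2.8 1.8 0.5
   vertex 2.7 0.2 2.2
  endloop
 endfacet
 facet normal -0.349 -0.629 -0.694
  outer loop
   vertex 0.7 1.2 2.1
   vertex 0.8 2.8 0.6
   vertex 2.8 1.8 0.5
  endloop
 endfacet
 facet normal -0.377 -0.693 0.615
  outer loop
   vertex 0.7 1.2 2.1
   vertex 2.7 0.2 2.2
   vertex 0.0 3.0 3.7
  endloop
 endfacet
 facet normal -0.958 -0.162 -0.237
  outer loop
   vertex 0.7 1.2 2.1
   vertex 0.0 3.0 3.7
   vertex 0.8 2.8 0.6
  endloop
 endfacet
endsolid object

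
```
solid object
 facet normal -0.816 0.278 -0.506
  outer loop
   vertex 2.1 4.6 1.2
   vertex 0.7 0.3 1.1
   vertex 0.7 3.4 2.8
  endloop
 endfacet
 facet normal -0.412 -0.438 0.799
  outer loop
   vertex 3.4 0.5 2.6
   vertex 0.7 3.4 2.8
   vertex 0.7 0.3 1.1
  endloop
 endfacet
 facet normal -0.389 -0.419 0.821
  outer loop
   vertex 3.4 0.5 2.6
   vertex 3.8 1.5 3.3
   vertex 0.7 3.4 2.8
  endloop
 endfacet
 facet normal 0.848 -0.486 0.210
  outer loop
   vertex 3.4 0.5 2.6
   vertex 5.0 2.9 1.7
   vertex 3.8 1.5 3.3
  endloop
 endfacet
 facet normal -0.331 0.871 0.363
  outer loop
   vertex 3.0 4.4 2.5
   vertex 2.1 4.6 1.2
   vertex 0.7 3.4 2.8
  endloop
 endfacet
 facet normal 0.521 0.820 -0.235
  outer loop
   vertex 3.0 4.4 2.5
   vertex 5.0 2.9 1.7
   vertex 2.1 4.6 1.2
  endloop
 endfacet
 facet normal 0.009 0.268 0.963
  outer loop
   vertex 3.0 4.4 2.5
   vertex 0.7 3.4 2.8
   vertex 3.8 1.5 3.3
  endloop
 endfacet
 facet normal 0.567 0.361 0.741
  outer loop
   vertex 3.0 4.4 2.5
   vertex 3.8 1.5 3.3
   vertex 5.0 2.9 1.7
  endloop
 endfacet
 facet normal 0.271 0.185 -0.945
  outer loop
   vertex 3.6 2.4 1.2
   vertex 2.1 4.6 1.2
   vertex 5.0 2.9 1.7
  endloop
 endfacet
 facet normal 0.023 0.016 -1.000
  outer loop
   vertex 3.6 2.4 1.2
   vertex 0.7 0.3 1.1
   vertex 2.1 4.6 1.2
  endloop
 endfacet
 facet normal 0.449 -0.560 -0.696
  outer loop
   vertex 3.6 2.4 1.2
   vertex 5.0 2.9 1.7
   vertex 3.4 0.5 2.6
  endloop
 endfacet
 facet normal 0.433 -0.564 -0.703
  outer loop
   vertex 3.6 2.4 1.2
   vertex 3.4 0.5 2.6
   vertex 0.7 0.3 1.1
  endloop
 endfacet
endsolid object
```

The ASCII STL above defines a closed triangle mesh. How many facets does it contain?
12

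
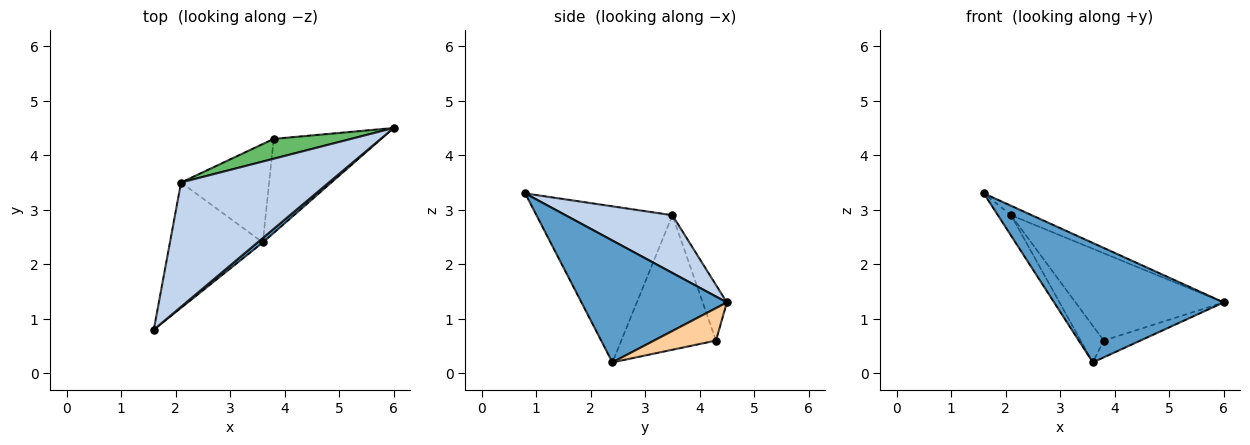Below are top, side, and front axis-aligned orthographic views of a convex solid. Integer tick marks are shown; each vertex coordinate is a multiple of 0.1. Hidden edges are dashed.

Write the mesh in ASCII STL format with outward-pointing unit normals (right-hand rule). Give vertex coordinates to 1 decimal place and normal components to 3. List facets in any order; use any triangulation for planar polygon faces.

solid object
 facet normal 0.651 -0.759 0.028
  outer loop
   vertex 3.6 2.4 0.2
   vertex 6.0 4.5 1.3
   vertex 1.6 0.8 3.3
  endloop
 endfacet
 facet normal 0.363 0.070 0.929
  outer loop
   vertex 2.1 3.5 2.9
   vertex 1.6 0.8 3.3
   vertex 6.0 4.5 1.3
  endloop
 endfacet
 facet normal -0.856 0.083 -0.510
  outer loop
   vertex 2.1 3.5 2.9
   vertex 3.6 2.4 0.2
   vertex 1.6 0.8 3.3
  endloop
 endfacet
 facet normal 0.285 0.169 -0.944
  outer loop
   vertex 3.8 4.3 0.6
   vertex 6.0 4.5 1.3
   vertex 3.6 2.4 0.2
  endloop
 endfacet
 facet normal -0.157 0.963 0.219
  outer loop
   vertex 3.8 4.3 0.6
   vertex 2.1 3.5 2.9
   vertex 6.0 4.5 1.3
  endloop
 endfacet
 facet normal -0.820 0.199 -0.537
  outer loop
   vertex 3.8 4.3 0.6
   vertex 3.6 2.4 0.2
   vertex 2.1 3.5 2.9
  endloop
 endfacet
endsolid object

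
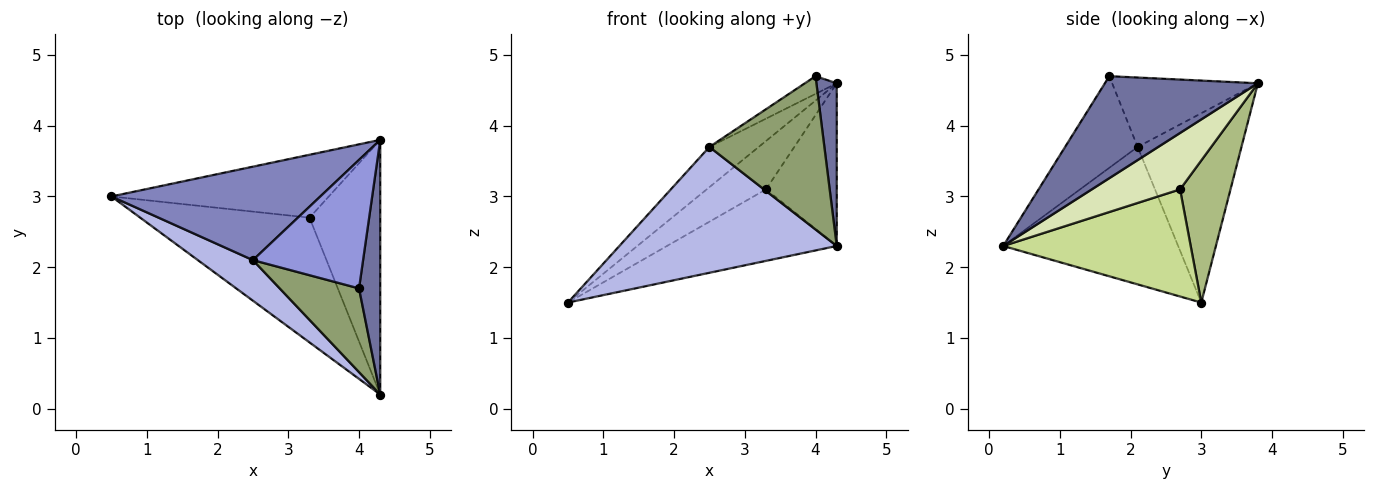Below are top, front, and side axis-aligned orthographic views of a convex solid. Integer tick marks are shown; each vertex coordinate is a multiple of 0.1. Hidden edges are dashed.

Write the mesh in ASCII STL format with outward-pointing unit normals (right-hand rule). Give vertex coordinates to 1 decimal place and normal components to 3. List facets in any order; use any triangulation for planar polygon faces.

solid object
 facet normal 0.971 -0.129 0.202
  outer loop
   vertex 4.0 1.7 4.7
   vertex 4.3 0.2 2.3
   vertex 4.3 3.8 4.6
  endloop
 endfacet
 facet normal -0.640 0.304 0.706
  outer loop
   vertex 2.5 2.1 3.7
   vertex 4.3 3.8 4.6
   vertex 0.5 3.0 1.5
  endloop
 endfacet
 facet normal -0.529 0.116 0.840
  outer loop
   vertex 2.5 2.1 3.7
   vertex 4.0 1.7 4.7
   vertex 4.3 3.8 4.6
  endloop
 endfacet
 facet normal -0.608 -0.756 0.244
  outer loop
   vertex 2.5 2.1 3.7
   vertex 0.5 3.0 1.5
   vertex 4.3 0.2 2.3
  endloop
 endfacet
 facet normal -0.484 -0.768 0.419
  outer loop
   vertex 2.5 2.1 3.7
   vertex 4.3 0.2 2.3
   vertex 4.0 1.7 4.7
  endloop
 endfacet
 facet normal 0.460 0.541 -0.704
  outer loop
   vertex 3.3 2.7 3.1
   vertex 0.5 3.0 1.5
   vertex 4.3 3.8 4.6
  endloop
 endfacet
 facet normal 0.481 0.436 -0.761
  outer loop
   vertex 3.3 2.7 3.1
   vertex 4.3 0.2 2.3
   vertex 0.5 3.0 1.5
  endloop
 endfacet
 facet normal 0.558 0.447 -0.699
  outer loop
   vertex 3.3 2.7 3.1
   vertex 4.3 3.8 4.6
   vertex 4.3 0.2 2.3
  endloop
 endfacet
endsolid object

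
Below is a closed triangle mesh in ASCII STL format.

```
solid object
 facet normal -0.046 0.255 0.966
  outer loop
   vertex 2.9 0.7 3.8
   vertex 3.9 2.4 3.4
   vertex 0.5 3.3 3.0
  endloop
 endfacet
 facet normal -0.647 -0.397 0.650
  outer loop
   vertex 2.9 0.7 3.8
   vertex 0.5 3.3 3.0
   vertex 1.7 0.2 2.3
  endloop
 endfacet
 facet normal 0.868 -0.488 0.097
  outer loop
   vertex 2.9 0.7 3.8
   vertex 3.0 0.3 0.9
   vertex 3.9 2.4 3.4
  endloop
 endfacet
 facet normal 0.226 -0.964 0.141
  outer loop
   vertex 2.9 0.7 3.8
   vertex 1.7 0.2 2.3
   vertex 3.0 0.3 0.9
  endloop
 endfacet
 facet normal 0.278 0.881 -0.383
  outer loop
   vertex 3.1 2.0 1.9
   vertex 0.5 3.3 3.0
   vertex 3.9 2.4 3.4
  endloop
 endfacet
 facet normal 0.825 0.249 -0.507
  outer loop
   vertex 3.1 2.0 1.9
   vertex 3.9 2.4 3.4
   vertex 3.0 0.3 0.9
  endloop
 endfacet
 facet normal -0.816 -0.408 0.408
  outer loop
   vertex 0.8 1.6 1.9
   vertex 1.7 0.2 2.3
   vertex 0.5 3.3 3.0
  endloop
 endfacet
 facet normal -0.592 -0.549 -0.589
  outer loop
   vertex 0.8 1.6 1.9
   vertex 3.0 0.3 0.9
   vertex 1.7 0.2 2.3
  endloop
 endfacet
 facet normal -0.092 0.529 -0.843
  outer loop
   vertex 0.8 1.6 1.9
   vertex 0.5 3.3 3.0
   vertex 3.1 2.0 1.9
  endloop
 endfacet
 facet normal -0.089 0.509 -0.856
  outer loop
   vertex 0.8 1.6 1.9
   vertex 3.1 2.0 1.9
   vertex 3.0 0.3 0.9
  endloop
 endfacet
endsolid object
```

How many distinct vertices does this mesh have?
7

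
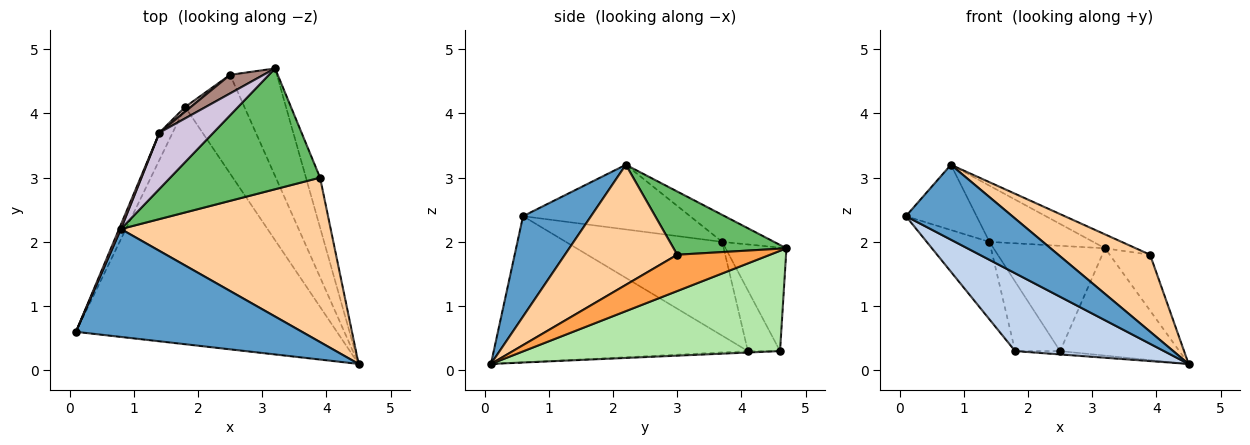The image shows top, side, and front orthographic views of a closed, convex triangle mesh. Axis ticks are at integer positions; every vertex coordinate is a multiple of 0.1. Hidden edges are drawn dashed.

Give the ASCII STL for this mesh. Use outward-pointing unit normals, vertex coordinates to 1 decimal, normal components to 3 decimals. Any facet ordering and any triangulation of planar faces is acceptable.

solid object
 facet normal 0.343 -0.536 0.772
  outer loop
   vertex 0.8 2.2 3.2
   vertex 0.1 0.6 2.4
   vertex 4.5 0.1 0.1
  endloop
 endfacet
 facet normal -0.470 -0.275 -0.839
  outer loop
   vertex 1.8 4.1 0.3
   vertex 4.5 0.1 0.1
   vertex 0.1 0.6 2.4
  endloop
 endfacet
 facet normal 0.864 0.375 -0.336
  outer loop
   vertex 3.9 3.0 1.8
   vertex 4.5 0.1 0.1
   vertex 3.2 4.7 1.9
  endloop
 endfacet
 facet normal 0.460 -0.376 0.804
  outer loop
   vertex 3.9 3.0 1.8
   vertex 0.8 2.2 3.2
   vertex 4.5 0.1 0.1
  endloop
 endfacet
 facet normal 0.387 0.105 0.916
  outer loop
   vertex 3.9 3.0 1.8
   vertex 3.2 4.7 1.9
   vertex 0.8 2.2 3.2
  endloop
 endfacet
 facet normal 0.835 0.388 -0.390
  outer loop
   vertex 2.5 4.6 0.3
   vertex 3.2 4.7 1.9
   vertex 4.5 0.1 0.1
  endloop
 endfacet
 facet normal -0.024 0.034 -0.999
  outer loop
   vertex 2.5 4.6 0.3
   vertex 4.5 0.1 0.1
   vertex 1.8 4.1 0.3
  endloop
 endfacet
 facet normal -0.921 0.390 0.027
  outer loop
   vertex 1.4 3.7 2.0
   vertex 0.1 0.6 2.4
   vertex 0.8 2.2 3.2
  endloop
 endfacet
 facet normal -0.920 0.369 -0.130
  outer loop
   vertex 1.4 3.7 2.0
   vertex 1.8 4.1 0.3
   vertex 0.1 0.6 2.4
  endloop
 endfacet
 facet normal -0.333 0.667 0.667
  outer loop
   vertex 1.4 3.7 2.0
   vertex 0.8 2.2 3.2
   vertex 3.2 4.7 1.9
  endloop
 endfacet
 facet normal -0.473 0.867 0.153
  outer loop
   vertex 1.4 3.7 2.0
   vertex 3.2 4.7 1.9
   vertex 2.5 4.6 0.3
  endloop
 endfacet
 facet normal -0.580 0.813 0.055
  outer loop
   vertex 1.4 3.7 2.0
   vertex 2.5 4.6 0.3
   vertex 1.8 4.1 0.3
  endloop
 endfacet
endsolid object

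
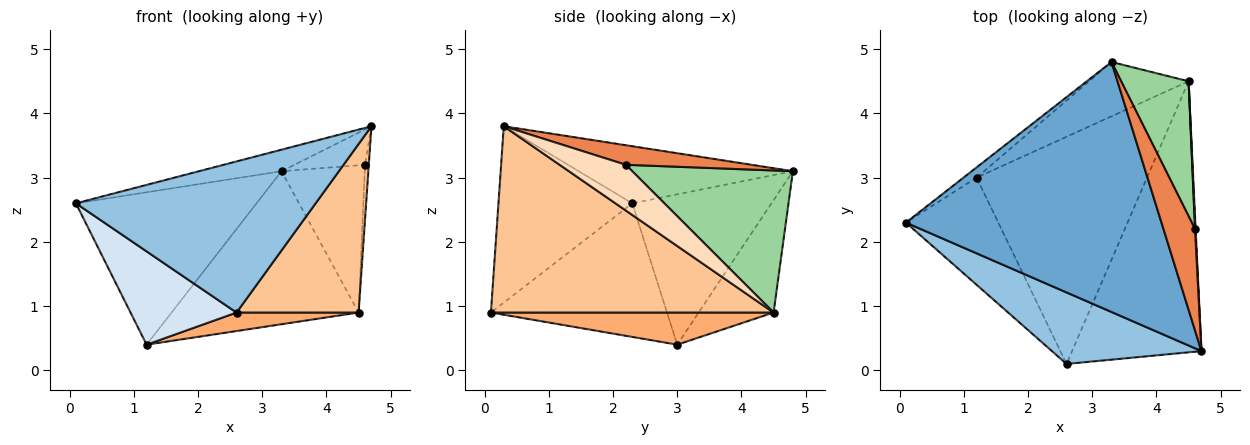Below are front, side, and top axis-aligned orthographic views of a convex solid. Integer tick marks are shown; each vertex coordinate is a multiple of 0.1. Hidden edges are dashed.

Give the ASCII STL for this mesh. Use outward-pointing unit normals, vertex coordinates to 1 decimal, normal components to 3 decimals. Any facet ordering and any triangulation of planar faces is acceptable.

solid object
 facet normal -0.217 0.084 0.973
  outer loop
   vertex 3.3 4.8 3.1
   vertex 0.1 2.3 2.6
   vertex 4.7 0.3 3.8
  endloop
 endfacet
 facet normal -0.450 -0.807 0.382
  outer loop
   vertex 2.6 0.1 0.9
   vertex 4.7 0.3 3.8
   vertex 0.1 2.3 2.6
  endloop
 endfacet
 facet normal -0.610 0.791 -0.053
  outer loop
   vertex 1.2 3.0 0.4
   vertex 0.1 2.3 2.6
   vertex 3.3 4.8 3.1
  endloop
 endfacet
 facet normal -0.737 -0.444 -0.510
  outer loop
   vertex 1.2 3.0 0.4
   vertex 2.6 0.1 0.9
   vertex 0.1 2.3 2.6
  endloop
 endfacet
 facet normal 0.505 0.284 0.815
  outer loop
   vertex 4.6 2.2 3.2
   vertex 3.3 4.8 3.1
   vertex 4.7 0.3 3.8
  endloop
 endfacet
 facet normal 0.185 -0.080 -0.980
  outer loop
   vertex 4.5 4.5 0.9
   vertex 2.6 0.1 0.9
   vertex 1.2 3.0 0.4
  endloop
 endfacet
 facet normal 0.774 -0.334 -0.538
  outer loop
   vertex 4.5 4.5 0.9
   vertex 4.7 0.3 3.8
   vertex 2.6 0.1 0.9
  endloop
 endfacet
 facet normal 0.998 0.057 0.013
  outer loop
   vertex 4.5 4.5 0.9
   vertex 4.6 2.2 3.2
   vertex 4.7 0.3 3.8
  endloop
 endfacet
 facet normal -0.353 0.882 -0.313
  outer loop
   vertex 4.5 4.5 0.9
   vertex 1.2 3.0 0.4
   vertex 3.3 4.8 3.1
  endloop
 endfacet
 facet normal 0.818 0.424 0.388
  outer loop
   vertex 4.5 4.5 0.9
   vertex 3.3 4.8 3.1
   vertex 4.6 2.2 3.2
  endloop
 endfacet
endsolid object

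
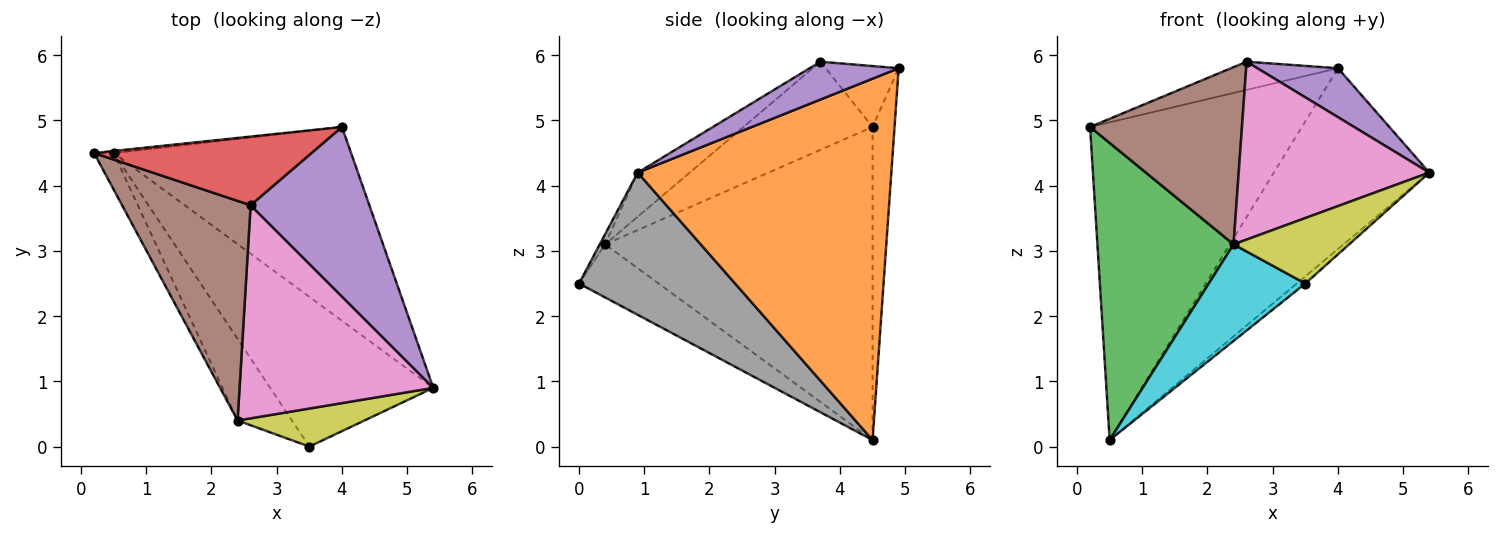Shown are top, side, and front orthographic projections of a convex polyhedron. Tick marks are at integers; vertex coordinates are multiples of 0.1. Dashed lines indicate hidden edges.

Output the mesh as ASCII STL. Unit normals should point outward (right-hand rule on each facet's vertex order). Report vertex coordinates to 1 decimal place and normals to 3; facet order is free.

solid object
 facet normal -0.103 0.995 -0.006
  outer loop
   vertex 0.5 4.5 0.1
   vertex 0.2 4.5 4.9
   vertex 4.0 4.9 5.8
  endloop
 endfacet
 facet normal 0.744 0.456 -0.489
  outer loop
   vertex 0.5 4.5 0.1
   vertex 4.0 4.9 5.8
   vertex 5.4 0.9 4.2
  endloop
 endfacet
 facet normal -0.890 -0.453 -0.056
  outer loop
   vertex 2.4 0.4 3.1
   vertex 0.2 4.5 4.9
   vertex 0.5 4.5 0.1
  endloop
 endfacet
 facet normal -0.251 0.367 0.896
  outer loop
   vertex 2.6 3.7 5.9
   vertex 4.0 4.9 5.8
   vertex 0.2 4.5 4.9
  endloop
 endfacet
 facet normal 0.293 -0.265 0.919
  outer loop
   vertex 2.6 3.7 5.9
   vertex 5.4 0.9 4.2
   vertex 4.0 4.9 5.8
  endloop
 endfacet
 facet normal -0.471 -0.554 0.687
  outer loop
   vertex 2.6 3.7 5.9
   vertex 0.2 4.5 4.9
   vertex 2.4 0.4 3.1
  endloop
 endfacet
 facet normal -0.172 -0.631 0.756
  outer loop
   vertex 2.6 3.7 5.9
   vertex 2.4 0.4 3.1
   vertex 5.4 0.9 4.2
  endloop
 endfacet
 facet normal 0.657 0.036 -0.753
  outer loop
   vertex 3.5 0.0 2.5
   vertex 0.5 4.5 0.1
   vertex 5.4 0.9 4.2
  endloop
 endfacet
 facet normal -0.040 -0.864 0.502
  outer loop
   vertex 3.5 0.0 2.5
   vertex 5.4 0.9 4.2
   vertex 2.4 0.4 3.1
  endloop
 endfacet
 facet normal -0.533 -0.646 -0.546
  outer loop
   vertex 3.5 0.0 2.5
   vertex 2.4 0.4 3.1
   vertex 0.5 4.5 0.1
  endloop
 endfacet
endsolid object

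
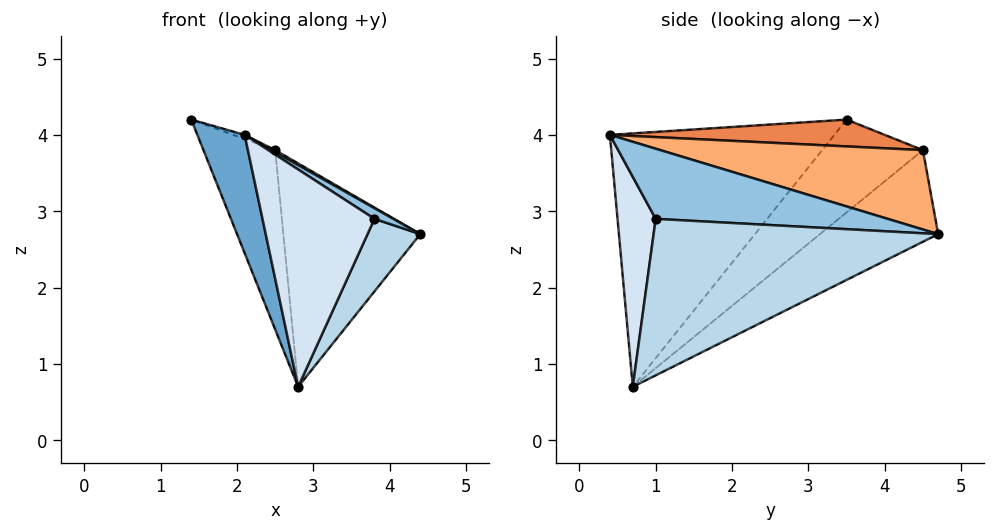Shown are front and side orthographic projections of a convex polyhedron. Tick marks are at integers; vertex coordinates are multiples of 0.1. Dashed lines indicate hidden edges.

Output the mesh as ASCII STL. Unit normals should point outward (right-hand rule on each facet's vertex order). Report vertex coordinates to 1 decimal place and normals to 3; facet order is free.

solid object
 facet normal -0.954 -0.201 -0.221
  outer loop
   vertex 2.8 0.7 0.7
   vertex 2.1 0.4 4.0
   vertex 1.4 3.5 4.2
  endloop
 endfacet
 facet normal 0.554 -0.045 0.831
  outer loop
   vertex 3.8 1.0 2.9
   vertex 4.4 4.7 2.7
   vertex 2.1 0.4 4.0
  endloop
 endfacet
 facet normal 0.906 -0.168 -0.389
  outer loop
   vertex 3.8 1.0 2.9
   vertex 2.8 0.7 0.7
   vertex 4.4 4.7 2.7
  endloop
 endfacet
 facet normal 0.323 -0.946 -0.018
  outer loop
   vertex 3.8 1.0 2.9
   vertex 2.1 0.4 4.0
   vertex 2.8 0.7 0.7
  endloop
 endfacet
 facet normal 0.331 0.014 0.944
  outer loop
   vertex 2.5 4.5 3.8
   vertex 1.4 3.5 4.2
   vertex 2.1 0.4 4.0
  endloop
 endfacet
 facet normal 0.502 -0.007 0.865
  outer loop
   vertex 2.5 4.5 3.8
   vertex 2.1 0.4 4.0
   vertex 4.4 4.7 2.7
  endloop
 endfacet
 facet normal -0.639 0.455 -0.620
  outer loop
   vertex 2.5 4.5 3.8
   vertex 2.8 0.7 0.7
   vertex 1.4 3.5 4.2
  endloop
 endfacet
 facet normal -0.464 0.538 -0.704
  outer loop
   vertex 2.5 4.5 3.8
   vertex 4.4 4.7 2.7
   vertex 2.8 0.7 0.7
  endloop
 endfacet
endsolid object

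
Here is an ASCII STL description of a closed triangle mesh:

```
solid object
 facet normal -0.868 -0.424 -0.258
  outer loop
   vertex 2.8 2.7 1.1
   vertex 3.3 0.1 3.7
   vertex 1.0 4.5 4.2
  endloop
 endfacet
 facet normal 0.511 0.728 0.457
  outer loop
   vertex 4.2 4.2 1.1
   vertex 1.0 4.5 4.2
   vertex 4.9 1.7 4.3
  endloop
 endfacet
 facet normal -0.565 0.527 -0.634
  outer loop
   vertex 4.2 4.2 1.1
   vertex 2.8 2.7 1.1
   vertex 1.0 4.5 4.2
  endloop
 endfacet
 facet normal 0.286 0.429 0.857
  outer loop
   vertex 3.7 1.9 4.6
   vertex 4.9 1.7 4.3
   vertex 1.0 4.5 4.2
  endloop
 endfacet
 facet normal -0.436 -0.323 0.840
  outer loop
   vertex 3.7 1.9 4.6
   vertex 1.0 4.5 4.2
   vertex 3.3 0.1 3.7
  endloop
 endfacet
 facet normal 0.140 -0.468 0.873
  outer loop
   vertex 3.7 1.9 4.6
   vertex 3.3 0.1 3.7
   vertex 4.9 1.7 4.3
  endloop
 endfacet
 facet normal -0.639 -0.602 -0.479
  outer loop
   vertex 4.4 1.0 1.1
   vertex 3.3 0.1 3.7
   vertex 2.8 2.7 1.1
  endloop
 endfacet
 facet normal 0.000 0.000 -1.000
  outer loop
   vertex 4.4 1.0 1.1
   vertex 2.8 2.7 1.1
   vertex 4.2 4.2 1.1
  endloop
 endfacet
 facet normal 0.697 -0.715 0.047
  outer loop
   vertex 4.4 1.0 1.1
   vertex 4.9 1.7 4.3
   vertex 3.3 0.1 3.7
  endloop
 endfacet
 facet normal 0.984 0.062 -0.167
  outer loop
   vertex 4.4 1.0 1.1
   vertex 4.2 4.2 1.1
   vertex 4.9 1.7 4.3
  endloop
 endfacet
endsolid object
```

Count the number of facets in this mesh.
10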